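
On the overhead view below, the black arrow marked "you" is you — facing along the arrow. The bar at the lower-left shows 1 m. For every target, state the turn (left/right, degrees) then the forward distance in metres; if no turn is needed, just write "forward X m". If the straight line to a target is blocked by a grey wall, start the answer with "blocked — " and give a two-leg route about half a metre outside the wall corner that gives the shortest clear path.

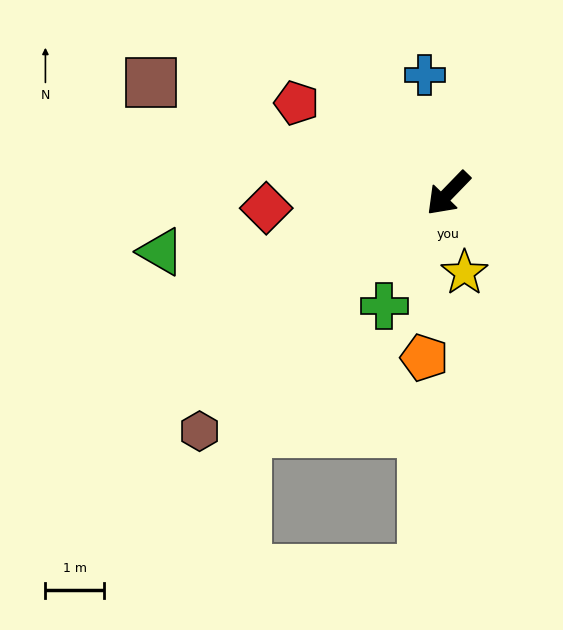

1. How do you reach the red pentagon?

turn right 77°, forward 3.0 m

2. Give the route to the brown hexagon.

turn right 2°, forward 5.8 m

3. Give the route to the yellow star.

turn left 56°, forward 1.4 m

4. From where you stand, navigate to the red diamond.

turn right 41°, forward 3.1 m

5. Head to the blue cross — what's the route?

turn right 125°, forward 2.0 m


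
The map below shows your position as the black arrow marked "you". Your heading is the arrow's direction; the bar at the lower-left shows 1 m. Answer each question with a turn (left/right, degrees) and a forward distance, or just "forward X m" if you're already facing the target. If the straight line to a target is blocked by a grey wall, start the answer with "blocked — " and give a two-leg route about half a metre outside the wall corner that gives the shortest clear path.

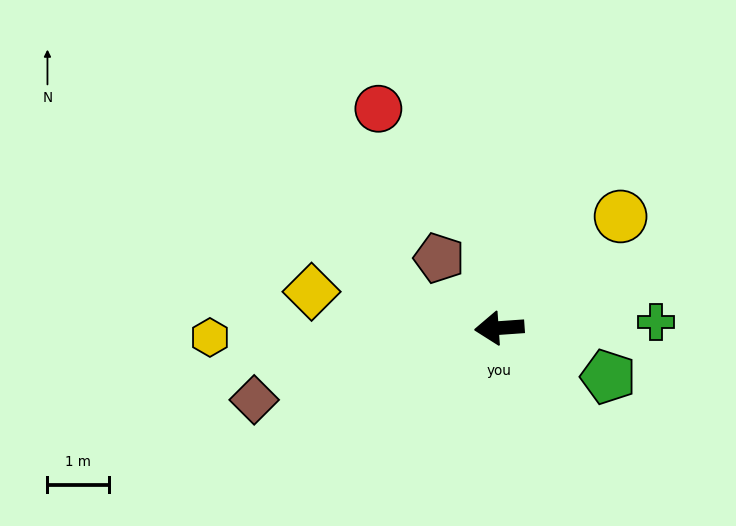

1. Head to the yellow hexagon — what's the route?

turn right 2°, forward 4.7 m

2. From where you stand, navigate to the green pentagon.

turn left 152°, forward 2.0 m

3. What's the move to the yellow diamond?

turn right 15°, forward 3.1 m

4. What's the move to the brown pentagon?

turn right 53°, forward 1.5 m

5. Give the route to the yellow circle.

turn right 141°, forward 2.7 m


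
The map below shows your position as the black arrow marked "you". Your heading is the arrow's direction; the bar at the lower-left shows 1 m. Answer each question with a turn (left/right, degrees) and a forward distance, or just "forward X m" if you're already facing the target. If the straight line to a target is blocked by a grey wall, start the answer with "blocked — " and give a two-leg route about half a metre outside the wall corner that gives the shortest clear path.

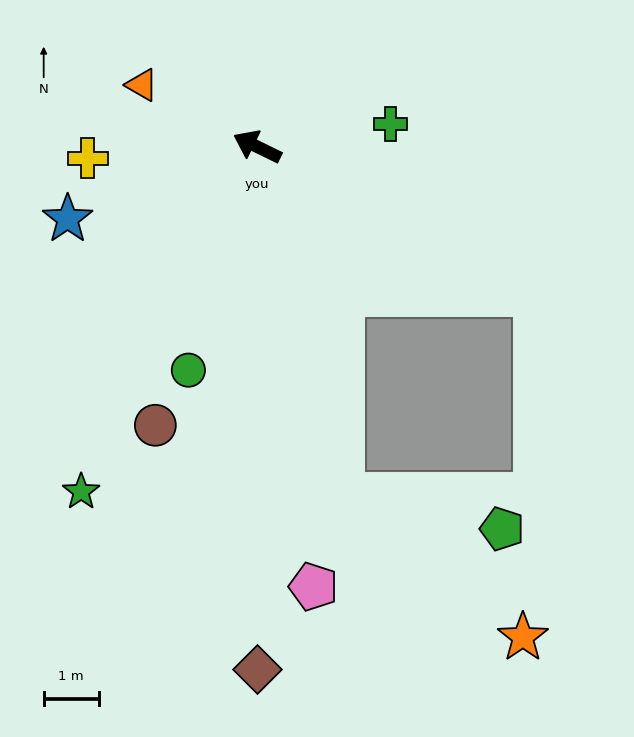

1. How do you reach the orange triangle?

turn right 2°, forward 2.4 m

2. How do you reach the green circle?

turn left 99°, forward 4.2 m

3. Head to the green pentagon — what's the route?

blocked — turn left 130°, forward 6.5 m, then turn left 64°, forward 3.0 m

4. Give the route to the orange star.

blocked — turn left 130°, forward 6.5 m, then turn left 38°, forward 4.2 m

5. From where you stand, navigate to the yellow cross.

turn left 30°, forward 3.1 m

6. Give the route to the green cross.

turn right 144°, forward 2.5 m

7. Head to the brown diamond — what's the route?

turn left 116°, forward 9.5 m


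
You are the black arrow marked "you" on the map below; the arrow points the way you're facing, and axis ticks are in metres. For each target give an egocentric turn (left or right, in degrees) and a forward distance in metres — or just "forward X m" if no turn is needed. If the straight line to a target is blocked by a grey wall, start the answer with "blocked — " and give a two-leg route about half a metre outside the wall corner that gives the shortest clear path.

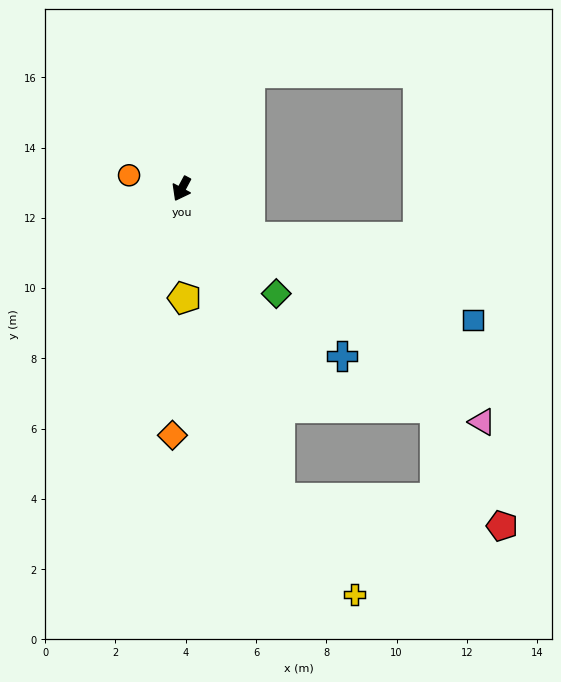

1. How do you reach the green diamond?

turn left 70°, forward 4.0 m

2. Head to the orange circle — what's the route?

turn right 76°, forward 1.5 m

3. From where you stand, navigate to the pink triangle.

turn left 80°, forward 10.8 m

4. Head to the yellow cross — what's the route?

blocked — turn left 46°, forward 9.2 m, then turn left 19°, forward 3.5 m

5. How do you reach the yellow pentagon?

turn left 30°, forward 3.1 m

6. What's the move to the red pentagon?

blocked — turn left 46°, forward 9.2 m, then turn left 65°, forward 6.4 m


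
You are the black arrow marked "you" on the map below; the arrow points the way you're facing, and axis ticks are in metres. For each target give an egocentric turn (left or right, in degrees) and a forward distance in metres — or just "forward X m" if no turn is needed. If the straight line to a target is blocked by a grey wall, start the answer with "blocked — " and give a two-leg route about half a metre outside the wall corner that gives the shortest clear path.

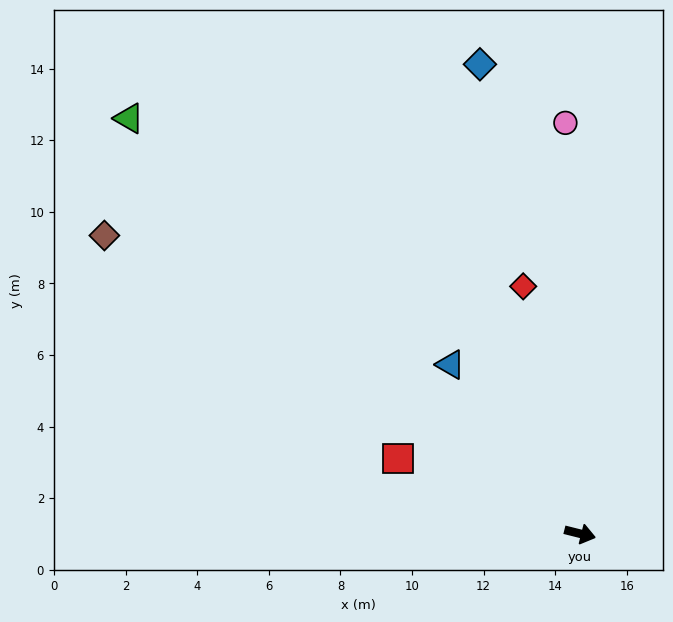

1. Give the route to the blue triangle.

turn left 142°, forward 6.0 m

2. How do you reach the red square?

turn left 172°, forward 5.5 m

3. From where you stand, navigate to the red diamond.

turn left 117°, forward 7.1 m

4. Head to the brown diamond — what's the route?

turn left 162°, forward 15.7 m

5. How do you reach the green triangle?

turn left 151°, forward 17.1 m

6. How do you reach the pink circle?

turn left 106°, forward 11.5 m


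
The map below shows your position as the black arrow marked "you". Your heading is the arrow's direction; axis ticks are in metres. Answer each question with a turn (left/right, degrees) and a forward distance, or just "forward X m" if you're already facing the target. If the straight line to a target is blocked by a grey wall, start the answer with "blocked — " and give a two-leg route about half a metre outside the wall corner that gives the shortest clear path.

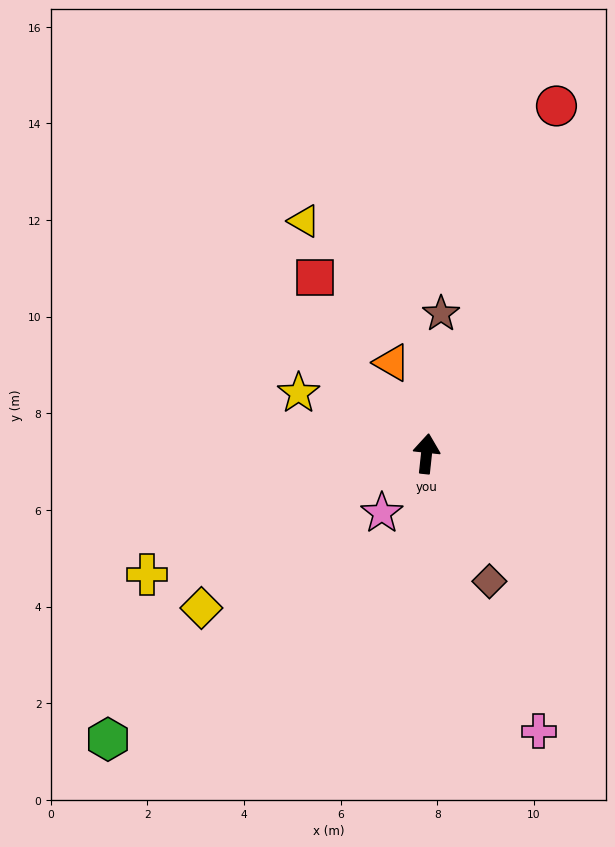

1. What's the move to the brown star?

forward 2.9 m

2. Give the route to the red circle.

turn right 14°, forward 7.7 m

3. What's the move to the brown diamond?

turn right 148°, forward 2.9 m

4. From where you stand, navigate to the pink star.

turn left 149°, forward 1.5 m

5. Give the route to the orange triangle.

turn left 27°, forward 2.0 m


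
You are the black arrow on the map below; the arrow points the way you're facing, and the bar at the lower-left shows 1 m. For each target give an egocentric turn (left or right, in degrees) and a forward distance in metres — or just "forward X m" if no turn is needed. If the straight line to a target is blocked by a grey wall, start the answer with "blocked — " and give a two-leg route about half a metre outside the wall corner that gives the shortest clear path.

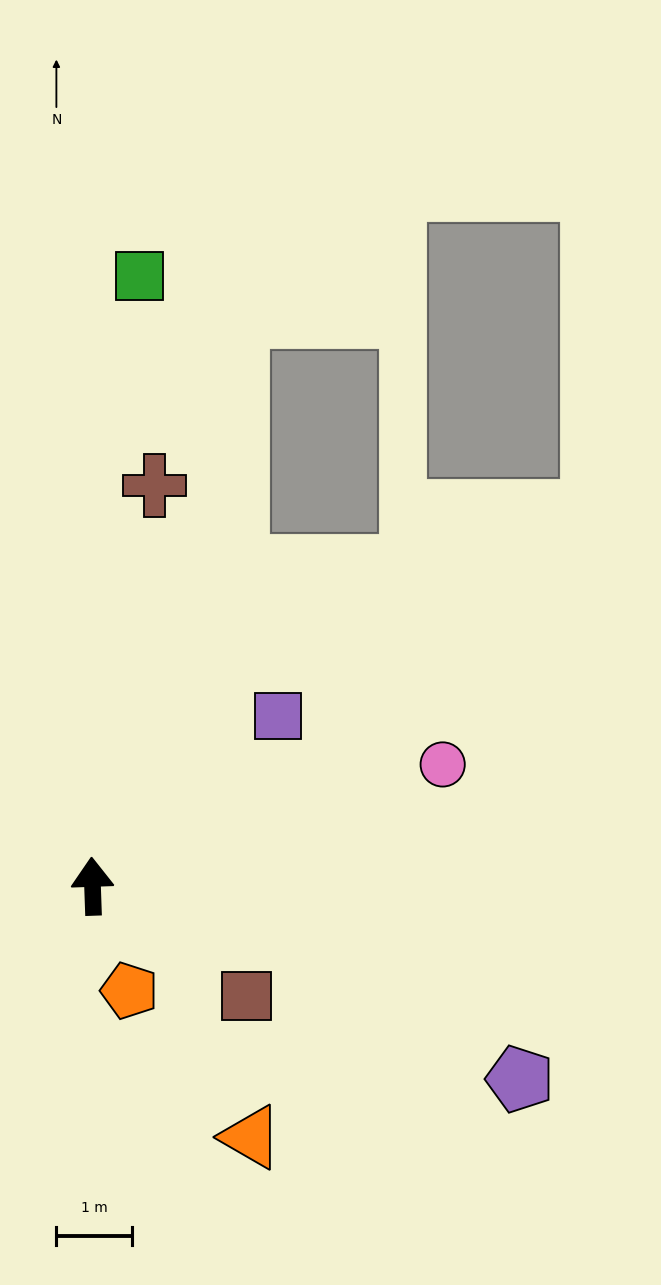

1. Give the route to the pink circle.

turn right 73°, forward 4.9 m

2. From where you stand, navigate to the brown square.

turn right 127°, forward 2.5 m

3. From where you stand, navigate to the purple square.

turn right 50°, forward 3.3 m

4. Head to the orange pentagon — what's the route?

turn right 163°, forward 1.5 m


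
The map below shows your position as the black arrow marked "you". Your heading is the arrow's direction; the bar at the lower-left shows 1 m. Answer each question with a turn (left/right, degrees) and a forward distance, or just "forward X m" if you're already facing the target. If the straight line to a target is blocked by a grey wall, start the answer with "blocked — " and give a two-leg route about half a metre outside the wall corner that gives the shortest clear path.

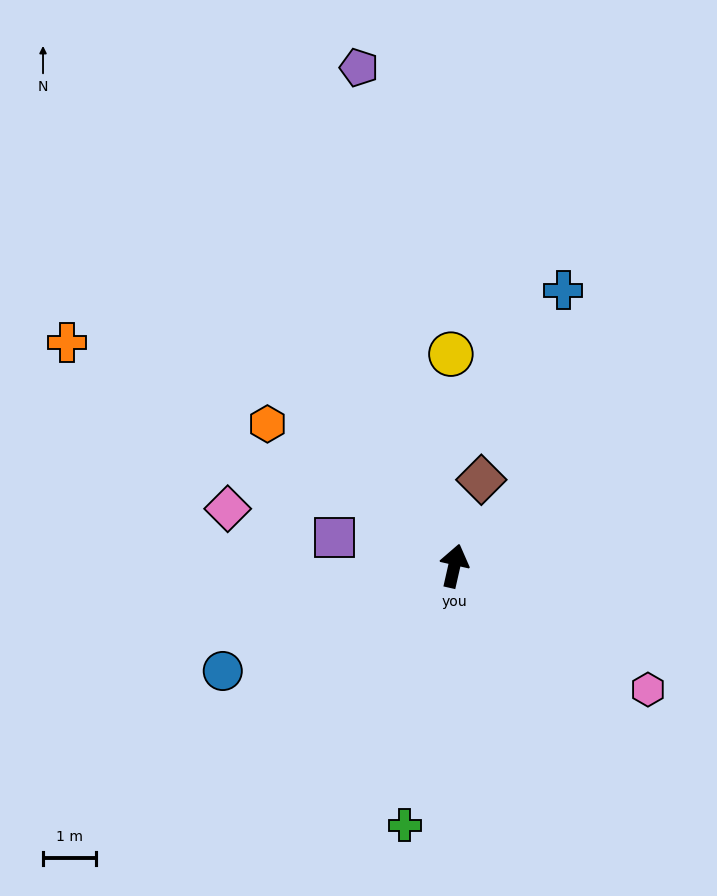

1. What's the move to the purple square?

turn left 90°, forward 2.3 m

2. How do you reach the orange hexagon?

turn left 66°, forward 4.4 m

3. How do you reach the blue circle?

turn left 127°, forward 4.8 m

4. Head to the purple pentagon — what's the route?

turn left 24°, forward 9.6 m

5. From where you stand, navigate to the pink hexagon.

turn right 110°, forward 4.3 m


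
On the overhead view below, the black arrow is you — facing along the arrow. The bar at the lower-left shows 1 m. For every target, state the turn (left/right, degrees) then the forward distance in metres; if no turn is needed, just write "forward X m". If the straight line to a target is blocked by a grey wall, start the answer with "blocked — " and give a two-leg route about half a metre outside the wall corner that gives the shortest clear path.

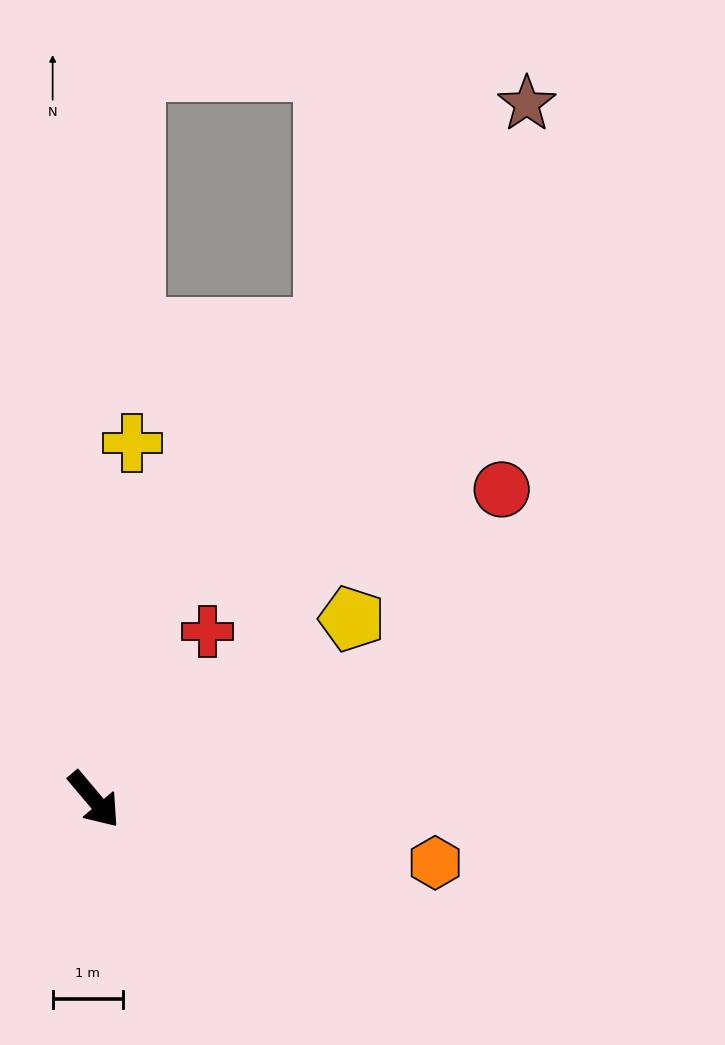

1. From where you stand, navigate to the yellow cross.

turn left 134°, forward 5.1 m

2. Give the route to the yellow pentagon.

turn left 85°, forward 4.5 m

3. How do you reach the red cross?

turn left 106°, forward 2.9 m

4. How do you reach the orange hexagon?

turn left 39°, forward 4.9 m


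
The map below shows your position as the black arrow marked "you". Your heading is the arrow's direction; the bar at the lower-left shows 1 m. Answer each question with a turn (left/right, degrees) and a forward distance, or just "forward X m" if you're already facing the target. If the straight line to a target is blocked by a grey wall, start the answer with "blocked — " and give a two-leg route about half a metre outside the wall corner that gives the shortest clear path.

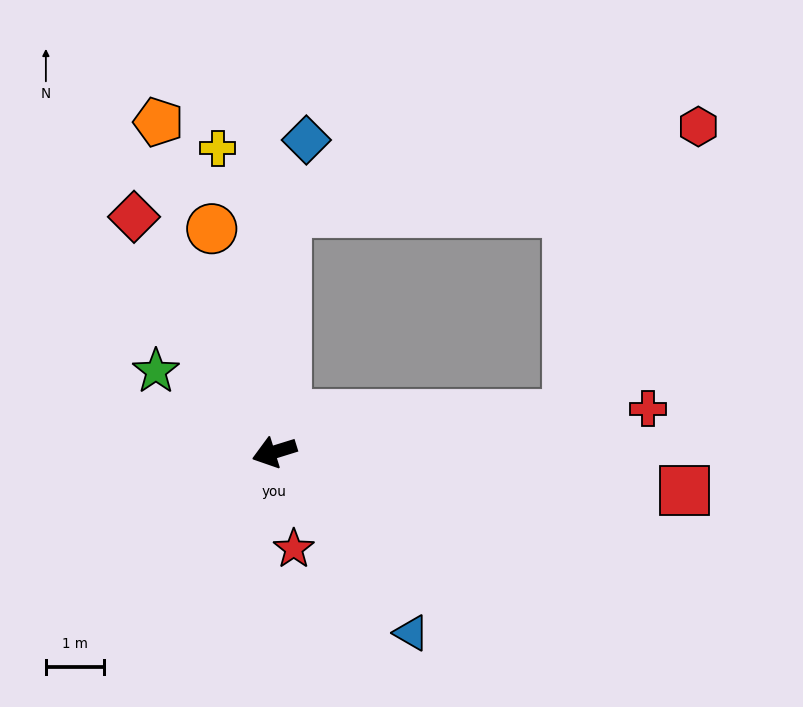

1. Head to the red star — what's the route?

turn left 84°, forward 1.7 m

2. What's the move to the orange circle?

turn right 92°, forward 4.0 m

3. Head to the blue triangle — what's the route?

turn left 110°, forward 3.9 m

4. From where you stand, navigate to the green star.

turn right 52°, forward 2.5 m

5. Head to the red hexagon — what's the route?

blocked — turn left 170°, forward 5.1 m, then turn left 58°, forward 5.4 m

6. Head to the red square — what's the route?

turn left 157°, forward 7.0 m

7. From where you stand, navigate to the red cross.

turn left 169°, forward 6.4 m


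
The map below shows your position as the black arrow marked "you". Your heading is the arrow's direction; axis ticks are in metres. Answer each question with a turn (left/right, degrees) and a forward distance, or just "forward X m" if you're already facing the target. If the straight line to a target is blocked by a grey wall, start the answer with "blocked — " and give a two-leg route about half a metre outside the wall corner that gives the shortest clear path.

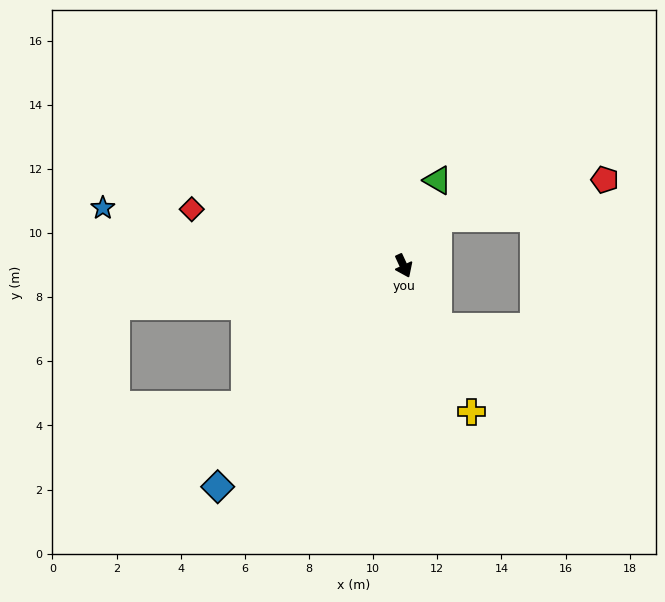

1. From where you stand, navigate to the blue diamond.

turn right 65°, forward 9.0 m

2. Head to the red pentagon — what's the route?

blocked — turn left 119°, forward 1.8 m, then turn right 41°, forward 5.3 m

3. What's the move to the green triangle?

turn left 133°, forward 2.9 m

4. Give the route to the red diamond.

turn right 130°, forward 6.8 m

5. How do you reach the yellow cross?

forward 5.0 m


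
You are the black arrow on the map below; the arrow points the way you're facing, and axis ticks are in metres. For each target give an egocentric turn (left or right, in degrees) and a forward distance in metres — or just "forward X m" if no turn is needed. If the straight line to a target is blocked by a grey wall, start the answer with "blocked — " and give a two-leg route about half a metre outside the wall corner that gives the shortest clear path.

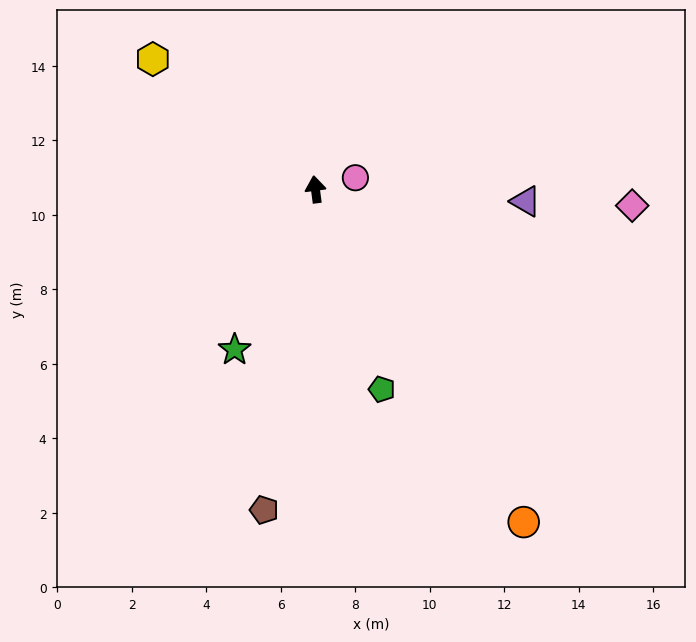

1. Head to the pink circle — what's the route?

turn right 81°, forward 1.1 m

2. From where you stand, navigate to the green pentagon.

turn right 169°, forward 5.7 m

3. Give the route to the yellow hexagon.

turn left 44°, forward 5.6 m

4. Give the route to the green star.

turn left 146°, forward 4.8 m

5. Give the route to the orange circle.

turn right 155°, forward 10.5 m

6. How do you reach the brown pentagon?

turn left 163°, forward 8.7 m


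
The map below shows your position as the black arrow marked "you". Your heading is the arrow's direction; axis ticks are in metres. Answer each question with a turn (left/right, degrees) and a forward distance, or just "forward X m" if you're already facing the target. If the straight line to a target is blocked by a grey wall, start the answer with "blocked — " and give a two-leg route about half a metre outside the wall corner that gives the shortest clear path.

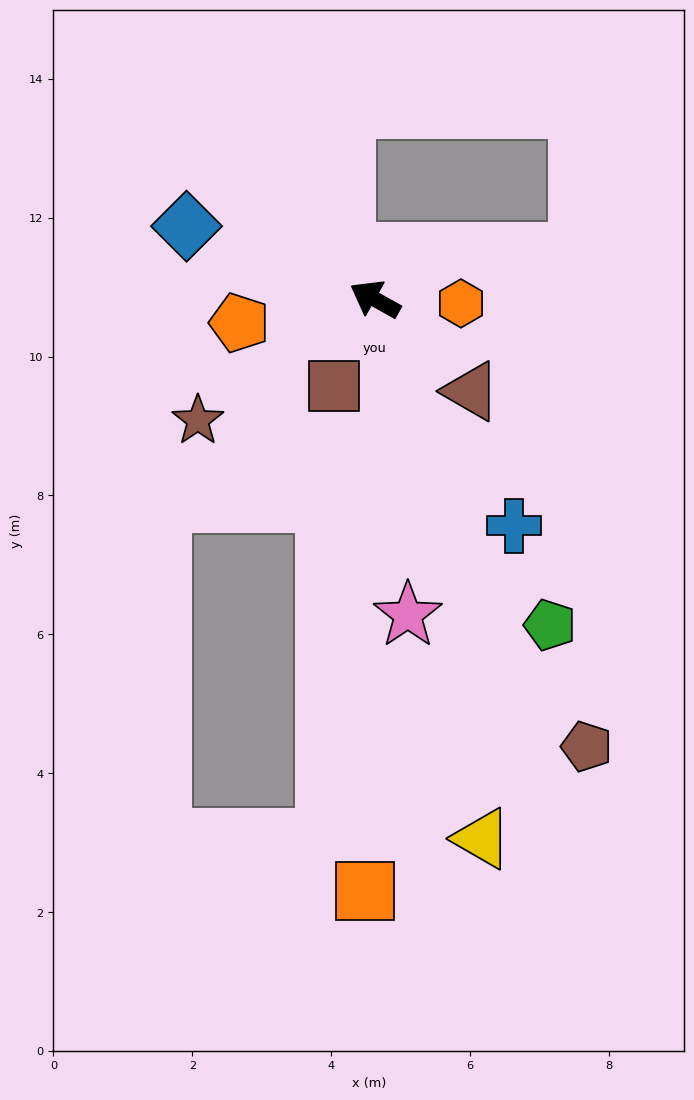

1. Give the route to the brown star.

turn left 64°, forward 3.1 m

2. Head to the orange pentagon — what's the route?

turn left 39°, forward 2.0 m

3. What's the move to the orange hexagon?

turn right 154°, forward 1.2 m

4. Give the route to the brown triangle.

turn left 166°, forward 1.9 m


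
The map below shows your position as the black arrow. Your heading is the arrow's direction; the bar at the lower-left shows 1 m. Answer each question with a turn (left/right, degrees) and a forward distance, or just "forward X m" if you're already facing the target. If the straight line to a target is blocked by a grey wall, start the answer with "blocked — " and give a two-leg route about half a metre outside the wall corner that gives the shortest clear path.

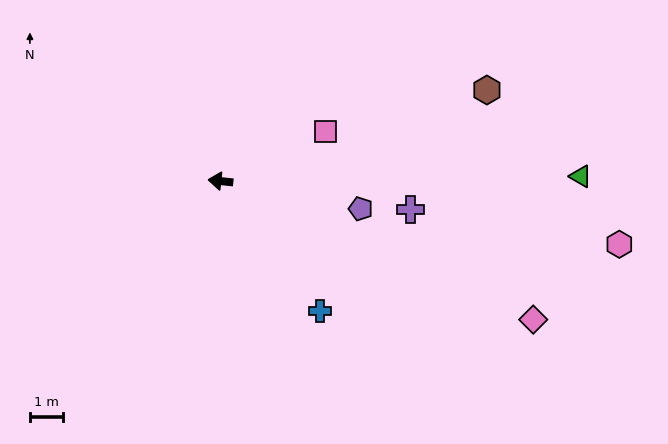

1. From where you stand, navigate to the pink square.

turn right 149°, forward 3.6 m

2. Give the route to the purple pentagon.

turn left 175°, forward 4.4 m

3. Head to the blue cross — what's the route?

turn left 133°, forward 5.0 m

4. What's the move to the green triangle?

turn right 173°, forward 11.0 m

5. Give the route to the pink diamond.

turn left 162°, forward 10.5 m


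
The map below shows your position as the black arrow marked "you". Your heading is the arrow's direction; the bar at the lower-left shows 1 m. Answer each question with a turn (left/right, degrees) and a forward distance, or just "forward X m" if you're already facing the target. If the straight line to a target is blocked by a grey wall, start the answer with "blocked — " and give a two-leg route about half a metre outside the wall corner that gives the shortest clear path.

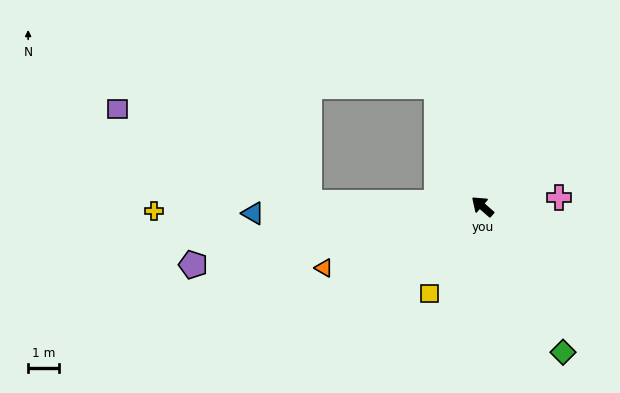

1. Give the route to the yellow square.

turn left 100°, forward 3.3 m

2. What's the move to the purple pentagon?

turn left 53°, forward 9.6 m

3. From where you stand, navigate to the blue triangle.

turn left 43°, forward 7.5 m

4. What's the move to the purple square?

blocked — turn left 40°, forward 5.6 m, then turn right 25°, forward 6.9 m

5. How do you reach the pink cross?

turn right 132°, forward 2.5 m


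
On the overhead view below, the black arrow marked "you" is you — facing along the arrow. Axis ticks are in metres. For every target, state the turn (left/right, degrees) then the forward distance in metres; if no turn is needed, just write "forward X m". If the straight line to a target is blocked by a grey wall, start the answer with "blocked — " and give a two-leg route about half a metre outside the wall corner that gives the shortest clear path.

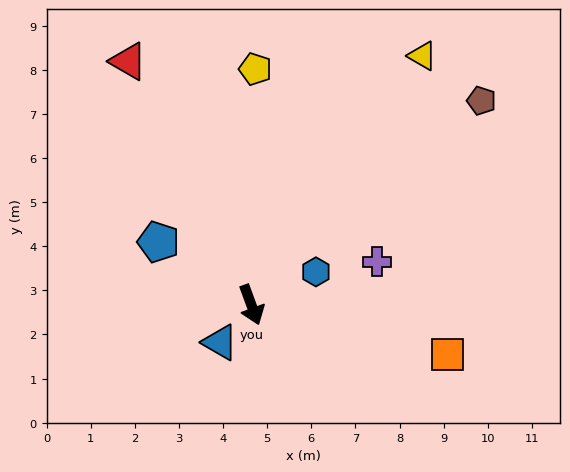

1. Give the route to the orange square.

turn left 56°, forward 4.6 m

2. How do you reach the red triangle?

turn right 173°, forward 6.2 m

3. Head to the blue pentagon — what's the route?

turn right 144°, forward 2.5 m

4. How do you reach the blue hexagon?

turn left 97°, forward 1.6 m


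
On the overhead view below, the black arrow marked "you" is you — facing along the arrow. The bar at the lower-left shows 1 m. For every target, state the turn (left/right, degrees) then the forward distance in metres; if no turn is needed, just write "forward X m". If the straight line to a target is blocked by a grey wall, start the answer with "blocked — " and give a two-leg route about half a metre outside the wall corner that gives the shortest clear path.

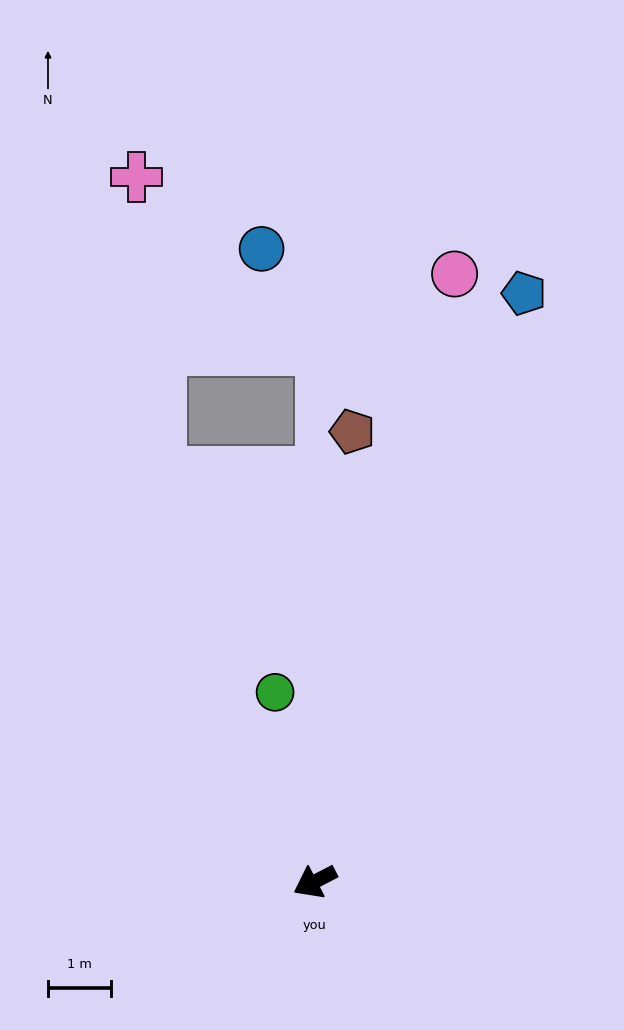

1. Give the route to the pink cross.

blocked — turn right 96°, forward 7.0 m, then turn right 17°, forward 4.7 m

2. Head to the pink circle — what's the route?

turn right 130°, forward 9.9 m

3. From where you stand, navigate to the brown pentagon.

turn right 122°, forward 7.2 m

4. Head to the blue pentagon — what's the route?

turn right 137°, forward 10.0 m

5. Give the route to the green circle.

turn right 105°, forward 3.1 m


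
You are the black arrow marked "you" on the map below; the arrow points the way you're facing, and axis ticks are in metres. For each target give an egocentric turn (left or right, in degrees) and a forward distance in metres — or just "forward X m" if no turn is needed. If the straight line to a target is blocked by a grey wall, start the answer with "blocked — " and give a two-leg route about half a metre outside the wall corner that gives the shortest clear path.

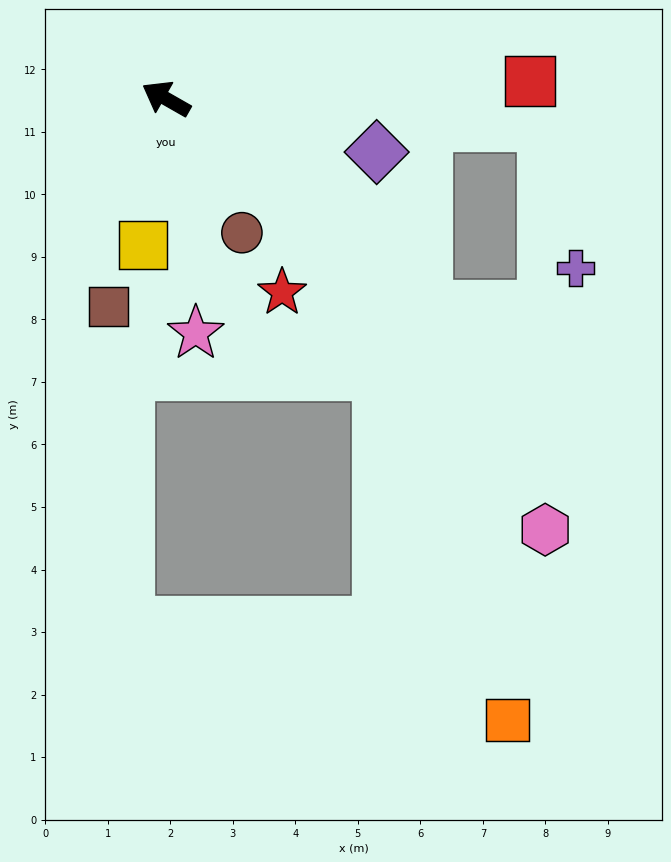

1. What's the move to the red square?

turn right 147°, forward 5.8 m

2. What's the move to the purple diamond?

turn right 165°, forward 3.5 m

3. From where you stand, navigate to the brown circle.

turn left 149°, forward 2.5 m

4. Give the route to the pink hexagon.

turn left 161°, forward 9.2 m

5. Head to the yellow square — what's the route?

turn left 111°, forward 2.4 m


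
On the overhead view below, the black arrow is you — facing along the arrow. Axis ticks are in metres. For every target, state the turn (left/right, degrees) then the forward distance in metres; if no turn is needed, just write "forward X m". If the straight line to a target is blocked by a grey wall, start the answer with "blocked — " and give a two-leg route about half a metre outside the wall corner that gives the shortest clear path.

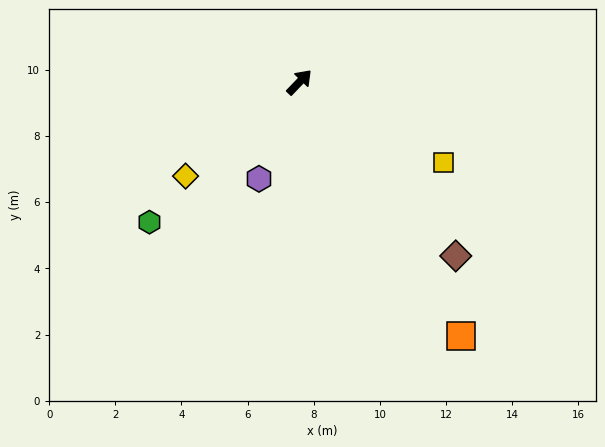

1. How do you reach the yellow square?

turn right 75°, forward 5.0 m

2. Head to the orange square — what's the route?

turn right 104°, forward 9.1 m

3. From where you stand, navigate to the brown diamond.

turn right 94°, forward 7.1 m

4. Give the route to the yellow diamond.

turn left 173°, forward 4.5 m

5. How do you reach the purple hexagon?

turn right 159°, forward 3.2 m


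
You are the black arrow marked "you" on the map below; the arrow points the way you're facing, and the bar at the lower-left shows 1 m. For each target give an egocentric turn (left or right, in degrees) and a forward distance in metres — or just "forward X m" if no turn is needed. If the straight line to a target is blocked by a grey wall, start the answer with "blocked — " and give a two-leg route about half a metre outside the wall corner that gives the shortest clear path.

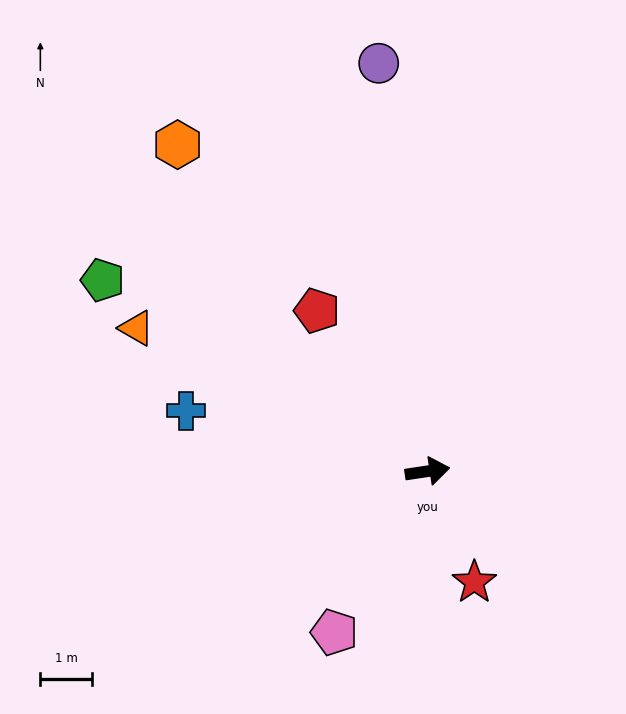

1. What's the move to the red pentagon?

turn left 116°, forward 3.8 m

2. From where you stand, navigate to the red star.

turn right 76°, forward 2.3 m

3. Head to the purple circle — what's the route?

turn left 88°, forward 8.0 m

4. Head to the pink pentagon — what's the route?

turn right 129°, forward 3.6 m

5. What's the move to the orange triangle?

turn left 145°, forward 6.3 m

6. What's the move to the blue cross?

turn left 157°, forward 4.8 m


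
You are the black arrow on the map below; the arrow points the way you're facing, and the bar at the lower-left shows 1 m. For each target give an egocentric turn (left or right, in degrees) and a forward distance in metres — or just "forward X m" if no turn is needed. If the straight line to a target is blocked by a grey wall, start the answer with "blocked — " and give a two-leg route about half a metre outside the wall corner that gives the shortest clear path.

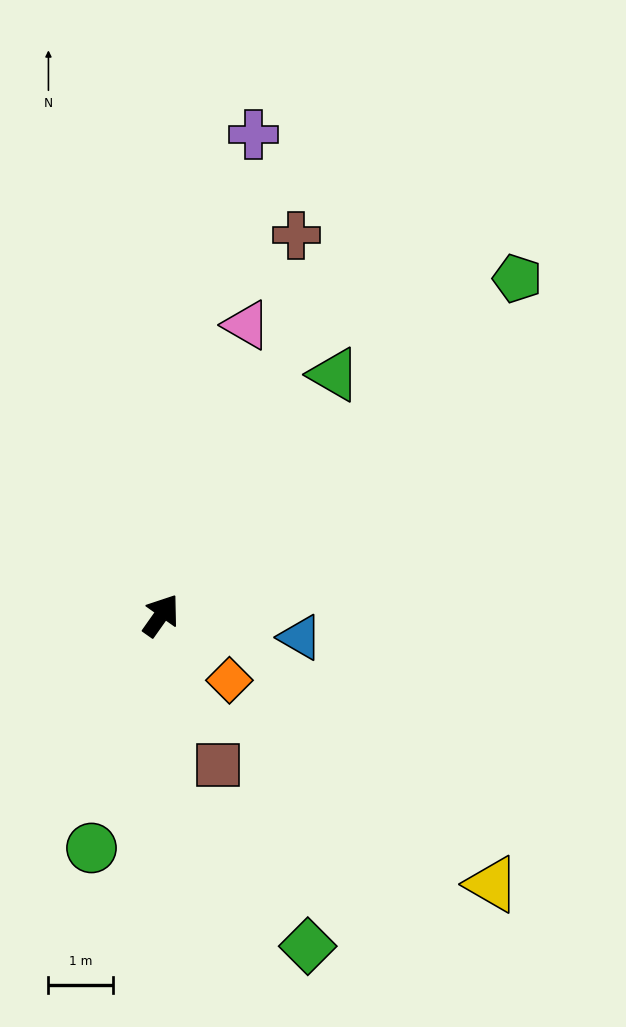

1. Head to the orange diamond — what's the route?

turn right 98°, forward 1.5 m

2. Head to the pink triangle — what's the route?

turn left 19°, forward 4.7 m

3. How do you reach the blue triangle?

turn right 64°, forward 2.2 m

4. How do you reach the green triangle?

forward 4.6 m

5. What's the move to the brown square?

turn right 124°, forward 2.5 m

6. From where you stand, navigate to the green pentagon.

turn right 11°, forward 7.6 m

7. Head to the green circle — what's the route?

turn right 161°, forward 3.8 m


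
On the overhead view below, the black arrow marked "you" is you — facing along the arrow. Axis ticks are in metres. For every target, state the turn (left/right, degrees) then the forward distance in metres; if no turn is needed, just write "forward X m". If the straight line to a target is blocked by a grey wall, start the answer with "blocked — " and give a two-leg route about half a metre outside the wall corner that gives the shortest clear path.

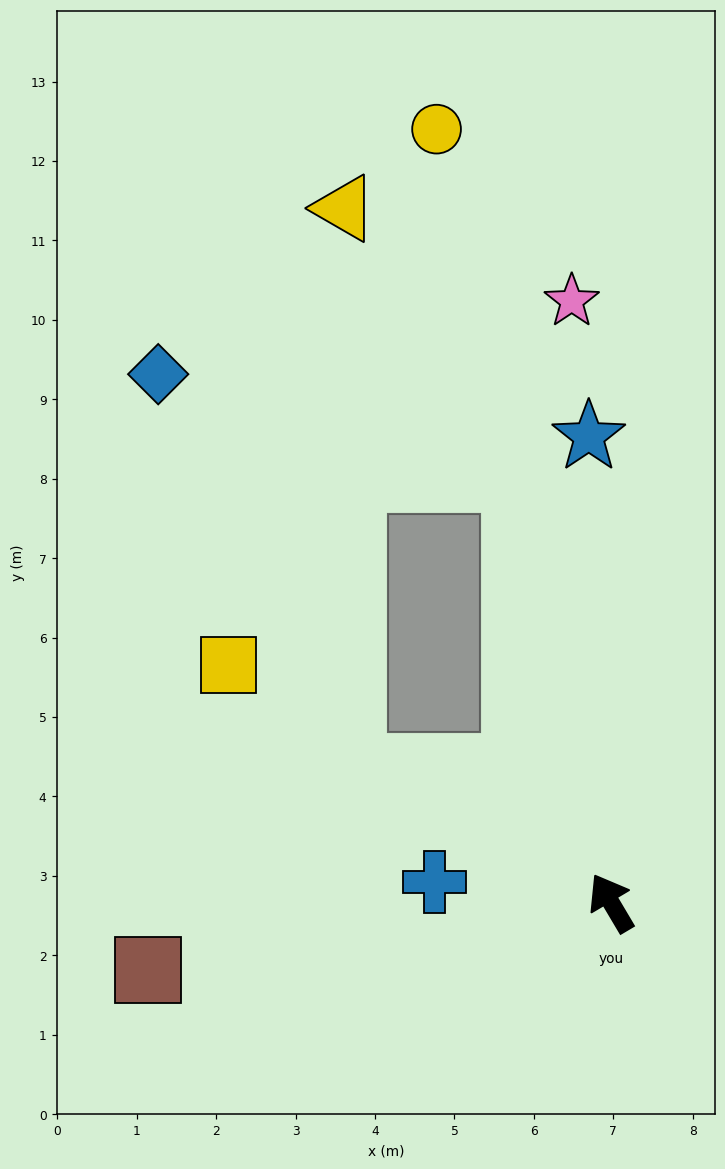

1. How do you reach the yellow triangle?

blocked — turn right 18°, forward 5.5 m, then turn left 20°, forward 4.0 m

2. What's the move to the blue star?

turn right 28°, forward 5.9 m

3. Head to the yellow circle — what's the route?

turn right 18°, forward 10.0 m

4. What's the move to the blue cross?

turn left 53°, forward 2.2 m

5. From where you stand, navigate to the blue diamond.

blocked — turn left 32°, forward 3.7 m, then turn right 36°, forward 5.5 m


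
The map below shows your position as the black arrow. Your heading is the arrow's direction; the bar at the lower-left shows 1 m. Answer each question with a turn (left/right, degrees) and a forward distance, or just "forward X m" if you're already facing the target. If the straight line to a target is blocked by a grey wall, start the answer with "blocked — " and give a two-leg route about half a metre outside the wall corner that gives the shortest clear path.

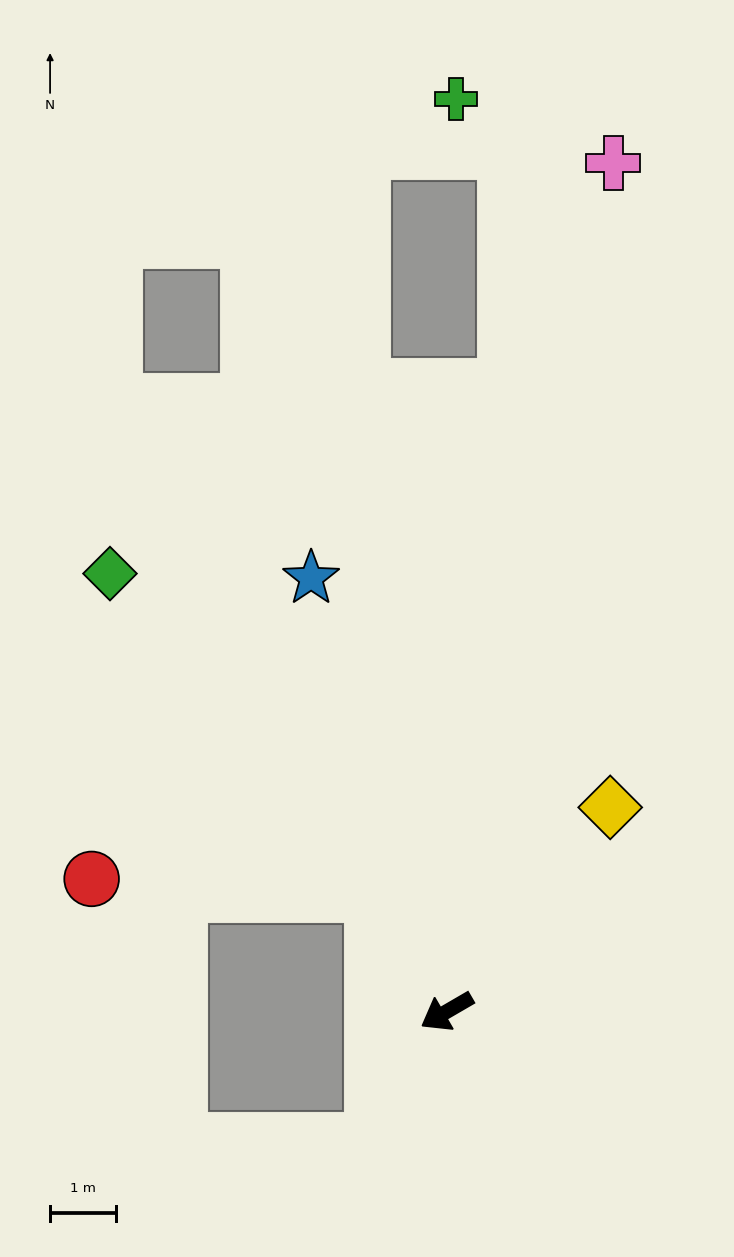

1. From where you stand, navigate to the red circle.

blocked — turn right 88°, forward 2.1 m, then turn left 55°, forward 4.3 m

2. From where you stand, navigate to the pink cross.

turn right 131°, forward 13.2 m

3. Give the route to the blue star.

turn right 103°, forward 6.9 m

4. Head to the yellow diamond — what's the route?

turn right 159°, forward 4.0 m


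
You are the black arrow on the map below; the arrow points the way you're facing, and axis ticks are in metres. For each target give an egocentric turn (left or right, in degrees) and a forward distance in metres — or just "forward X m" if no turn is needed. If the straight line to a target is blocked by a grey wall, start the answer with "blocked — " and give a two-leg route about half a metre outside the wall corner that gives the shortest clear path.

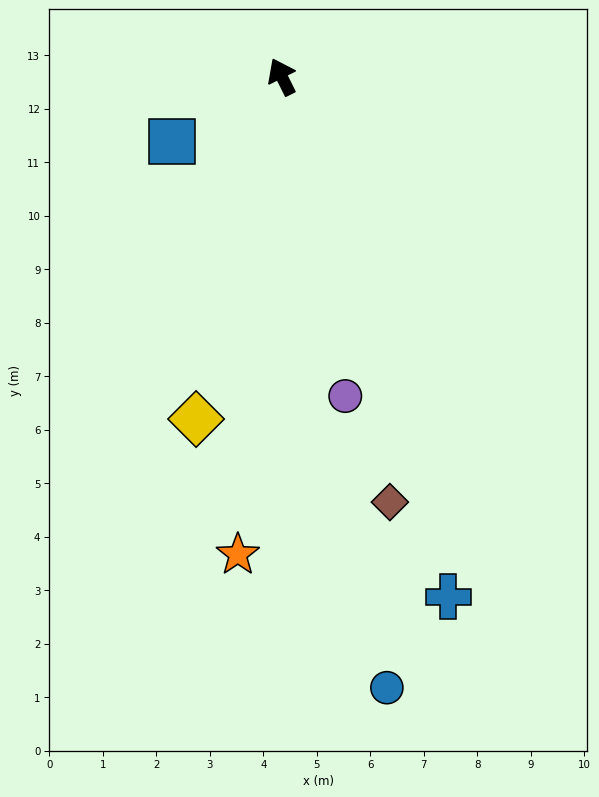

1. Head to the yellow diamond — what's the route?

turn left 140°, forward 6.6 m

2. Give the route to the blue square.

turn left 94°, forward 2.4 m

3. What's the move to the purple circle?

turn left 165°, forward 6.1 m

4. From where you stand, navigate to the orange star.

turn left 148°, forward 9.0 m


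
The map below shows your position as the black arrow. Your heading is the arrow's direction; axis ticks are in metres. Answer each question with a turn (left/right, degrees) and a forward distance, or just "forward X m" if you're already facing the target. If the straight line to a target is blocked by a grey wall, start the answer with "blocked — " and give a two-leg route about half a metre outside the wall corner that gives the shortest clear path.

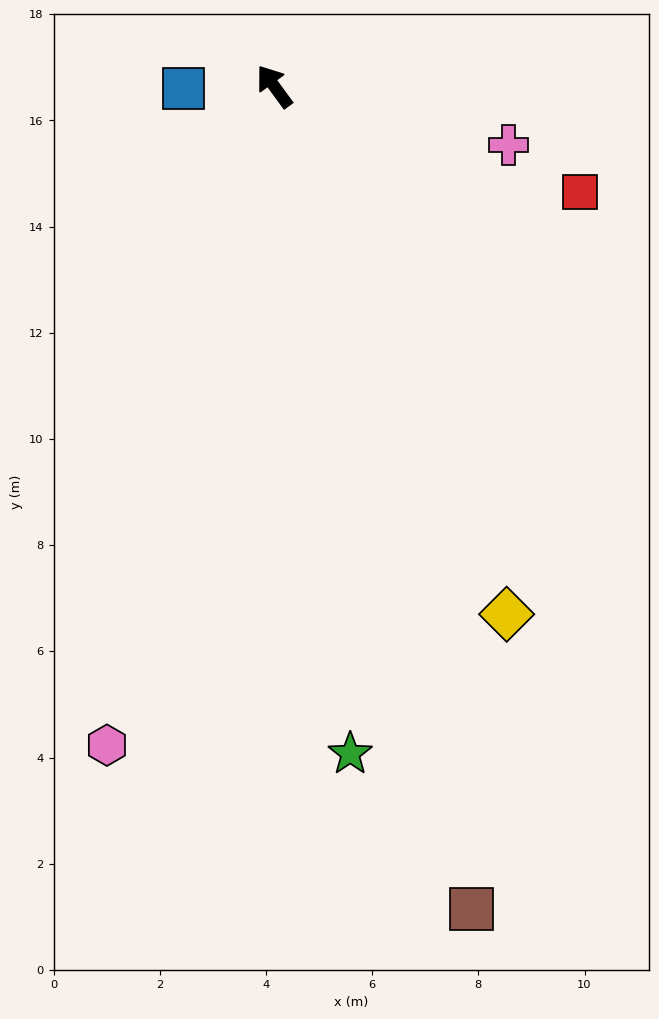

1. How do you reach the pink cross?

turn right 140°, forward 4.5 m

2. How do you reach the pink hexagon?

turn left 130°, forward 12.8 m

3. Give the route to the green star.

turn left 150°, forward 12.7 m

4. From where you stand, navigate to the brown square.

turn left 157°, forward 15.9 m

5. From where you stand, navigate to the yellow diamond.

turn left 168°, forward 10.9 m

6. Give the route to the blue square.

turn left 55°, forward 1.7 m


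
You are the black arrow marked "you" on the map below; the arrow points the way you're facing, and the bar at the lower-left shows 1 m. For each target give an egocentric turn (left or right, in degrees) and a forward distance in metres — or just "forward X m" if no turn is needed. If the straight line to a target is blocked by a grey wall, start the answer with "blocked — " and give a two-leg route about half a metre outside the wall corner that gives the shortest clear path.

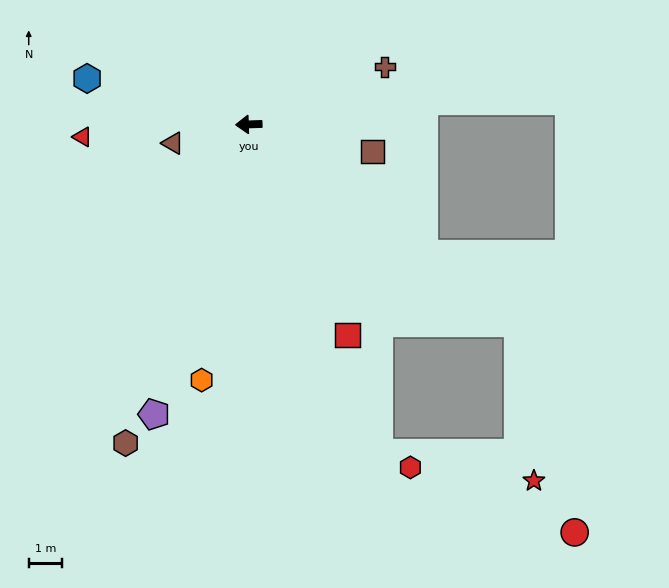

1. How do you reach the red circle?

blocked — turn left 142°, forward 10.1 m, then turn right 39°, forward 6.6 m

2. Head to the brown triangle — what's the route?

turn left 12°, forward 2.4 m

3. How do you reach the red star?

blocked — turn left 142°, forward 10.1 m, then turn right 48°, forward 4.8 m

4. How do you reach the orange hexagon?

turn left 78°, forward 7.9 m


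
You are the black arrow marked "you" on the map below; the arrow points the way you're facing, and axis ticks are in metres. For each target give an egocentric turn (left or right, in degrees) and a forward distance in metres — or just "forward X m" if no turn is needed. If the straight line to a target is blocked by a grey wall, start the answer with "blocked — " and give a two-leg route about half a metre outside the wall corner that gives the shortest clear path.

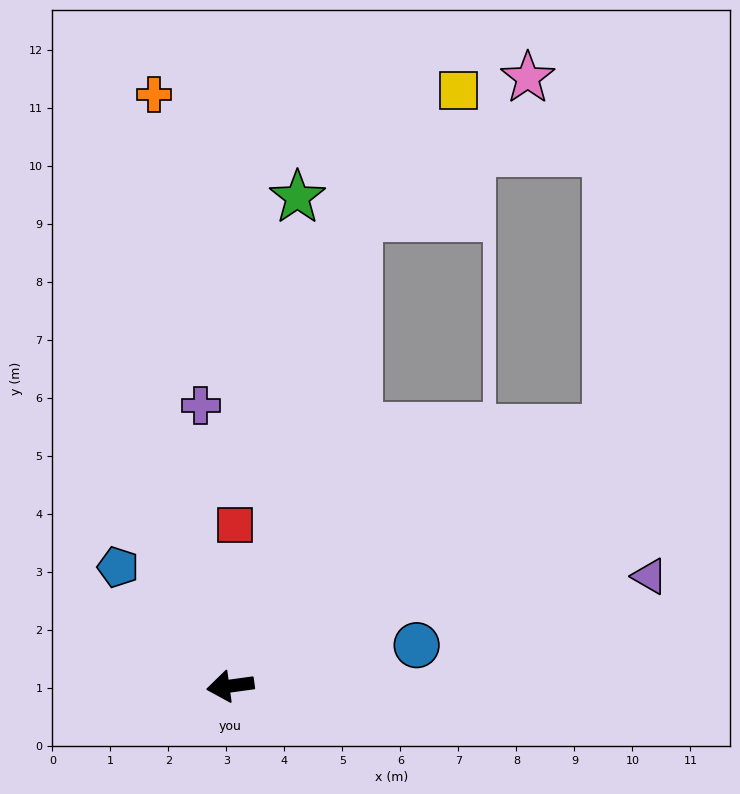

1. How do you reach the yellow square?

blocked — turn right 113°, forward 8.4 m, then turn right 23°, forward 2.8 m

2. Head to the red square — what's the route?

turn right 99°, forward 2.8 m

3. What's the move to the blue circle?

turn right 175°, forward 3.3 m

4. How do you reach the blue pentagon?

turn right 54°, forward 2.8 m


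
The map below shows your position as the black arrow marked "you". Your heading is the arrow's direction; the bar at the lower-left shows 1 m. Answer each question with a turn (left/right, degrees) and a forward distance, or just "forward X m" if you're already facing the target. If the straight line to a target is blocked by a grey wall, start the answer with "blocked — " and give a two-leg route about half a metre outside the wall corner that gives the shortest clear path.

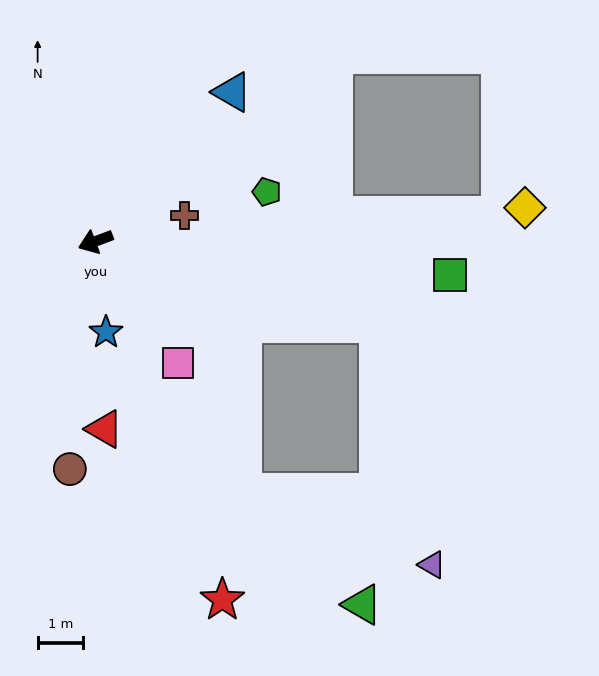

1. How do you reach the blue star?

turn left 76°, forward 2.0 m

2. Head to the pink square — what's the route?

turn left 103°, forward 3.3 m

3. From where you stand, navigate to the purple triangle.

blocked — turn left 143°, forward 6.5 m, then turn right 61°, forward 5.5 m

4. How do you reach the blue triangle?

turn right 153°, forward 4.5 m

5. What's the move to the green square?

turn left 154°, forward 7.9 m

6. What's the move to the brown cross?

turn left 175°, forward 2.0 m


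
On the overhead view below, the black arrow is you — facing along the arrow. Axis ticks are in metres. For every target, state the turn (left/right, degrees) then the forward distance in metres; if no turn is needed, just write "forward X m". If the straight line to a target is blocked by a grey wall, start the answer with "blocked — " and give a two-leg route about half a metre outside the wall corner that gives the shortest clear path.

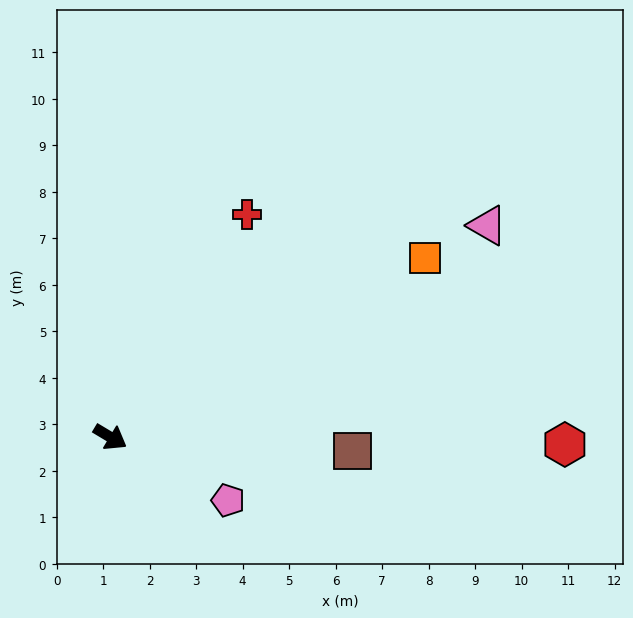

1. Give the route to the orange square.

turn left 61°, forward 7.8 m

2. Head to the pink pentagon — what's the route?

turn left 3°, forward 2.9 m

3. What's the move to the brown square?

turn left 28°, forward 5.2 m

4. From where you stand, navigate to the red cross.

turn left 89°, forward 5.6 m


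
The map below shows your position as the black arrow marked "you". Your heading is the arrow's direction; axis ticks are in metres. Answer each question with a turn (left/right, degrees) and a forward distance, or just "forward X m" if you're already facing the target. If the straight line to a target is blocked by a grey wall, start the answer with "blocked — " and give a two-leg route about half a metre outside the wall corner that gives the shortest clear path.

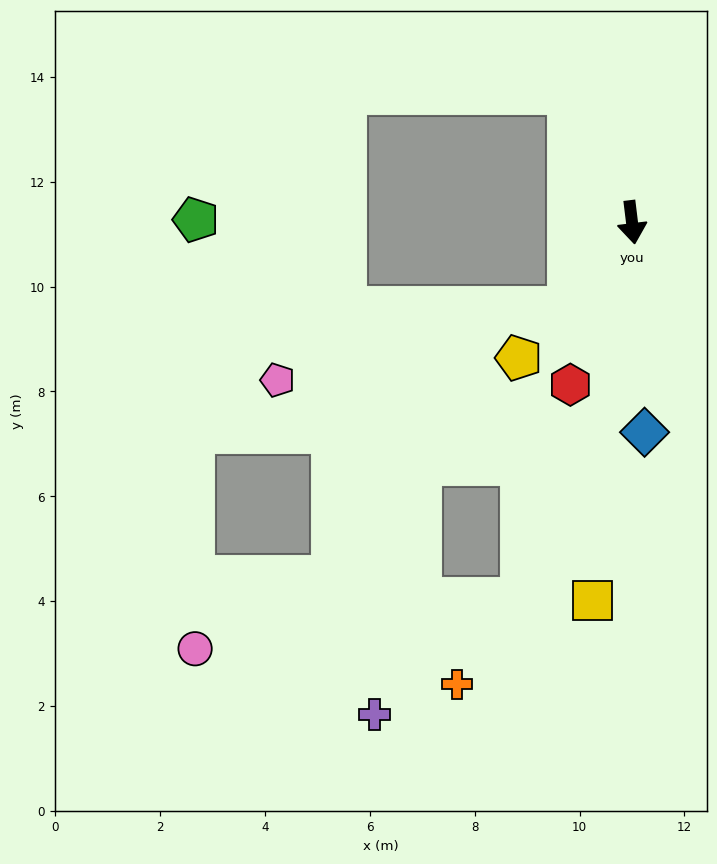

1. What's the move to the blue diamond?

turn right 4°, forward 4.0 m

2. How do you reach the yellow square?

turn right 13°, forward 7.2 m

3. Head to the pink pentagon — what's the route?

blocked — turn right 43°, forward 2.0 m, then turn right 40°, forward 5.7 m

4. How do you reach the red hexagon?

turn right 28°, forward 3.3 m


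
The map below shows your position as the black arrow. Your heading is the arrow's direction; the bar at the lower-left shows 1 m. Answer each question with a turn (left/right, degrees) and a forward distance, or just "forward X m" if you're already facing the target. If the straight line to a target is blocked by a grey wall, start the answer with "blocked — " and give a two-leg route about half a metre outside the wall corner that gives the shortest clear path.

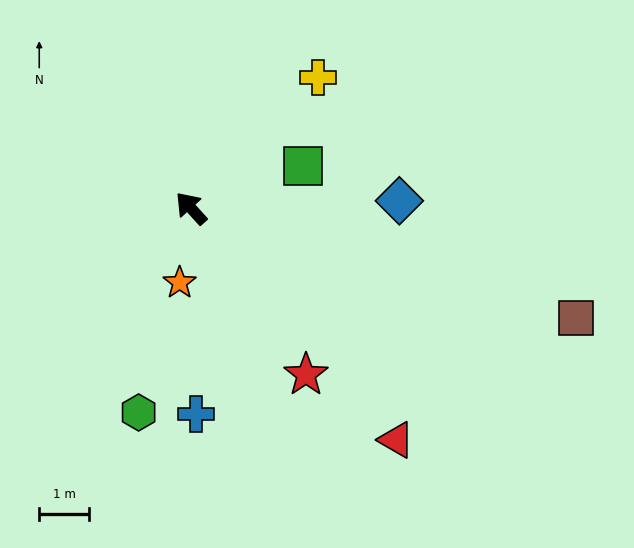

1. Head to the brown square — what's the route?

turn right 148°, forward 8.1 m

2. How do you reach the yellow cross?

turn right 86°, forward 3.7 m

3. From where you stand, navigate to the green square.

turn right 111°, forward 2.4 m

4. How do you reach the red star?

turn left 172°, forward 4.1 m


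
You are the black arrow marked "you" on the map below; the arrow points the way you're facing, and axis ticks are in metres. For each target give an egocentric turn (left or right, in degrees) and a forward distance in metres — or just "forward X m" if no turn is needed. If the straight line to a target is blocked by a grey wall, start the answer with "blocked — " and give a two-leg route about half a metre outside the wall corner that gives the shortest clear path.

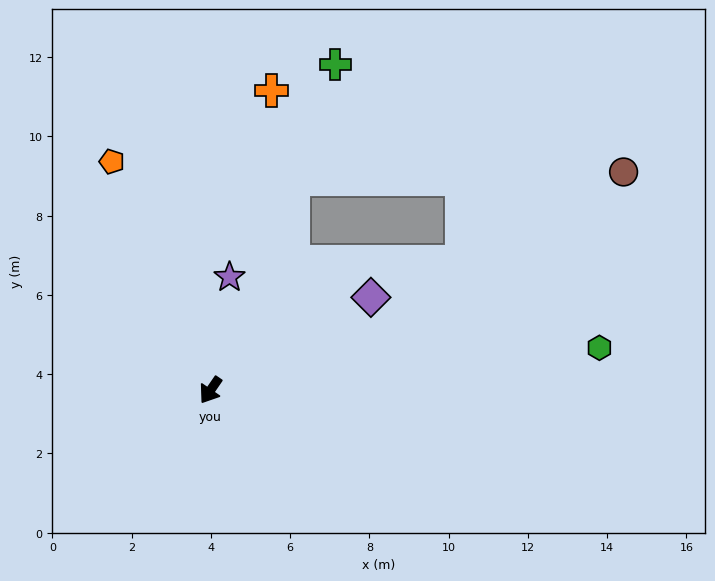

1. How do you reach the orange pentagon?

turn right 122°, forward 6.3 m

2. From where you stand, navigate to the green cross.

turn right 166°, forward 8.8 m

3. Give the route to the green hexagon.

turn left 131°, forward 9.9 m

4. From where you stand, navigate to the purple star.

turn right 155°, forward 2.9 m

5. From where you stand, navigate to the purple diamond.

turn left 155°, forward 4.7 m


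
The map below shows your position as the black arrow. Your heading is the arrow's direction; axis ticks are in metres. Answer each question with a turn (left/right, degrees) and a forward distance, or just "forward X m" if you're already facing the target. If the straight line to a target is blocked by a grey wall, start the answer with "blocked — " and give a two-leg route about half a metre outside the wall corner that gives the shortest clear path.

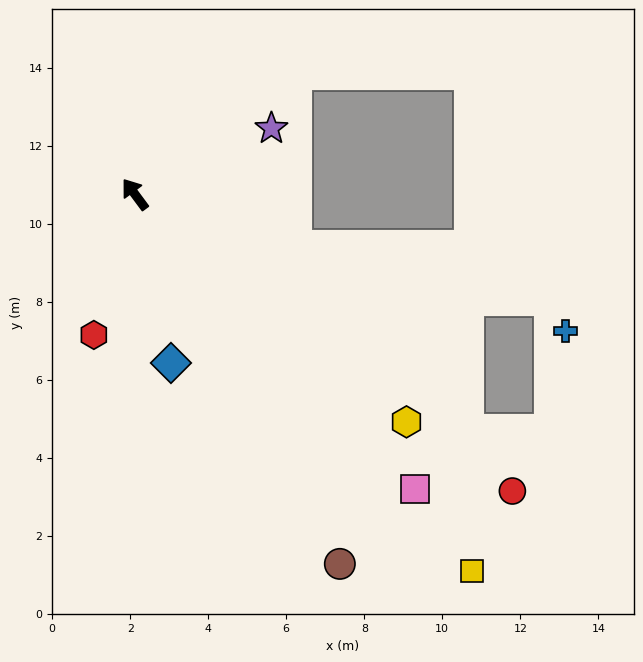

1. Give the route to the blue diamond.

turn left 155°, forward 4.4 m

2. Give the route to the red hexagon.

turn left 127°, forward 3.8 m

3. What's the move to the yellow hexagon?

turn right 167°, forward 9.1 m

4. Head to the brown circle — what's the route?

turn left 172°, forward 10.8 m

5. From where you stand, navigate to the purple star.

turn right 101°, forward 3.9 m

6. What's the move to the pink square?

turn right 173°, forward 10.4 m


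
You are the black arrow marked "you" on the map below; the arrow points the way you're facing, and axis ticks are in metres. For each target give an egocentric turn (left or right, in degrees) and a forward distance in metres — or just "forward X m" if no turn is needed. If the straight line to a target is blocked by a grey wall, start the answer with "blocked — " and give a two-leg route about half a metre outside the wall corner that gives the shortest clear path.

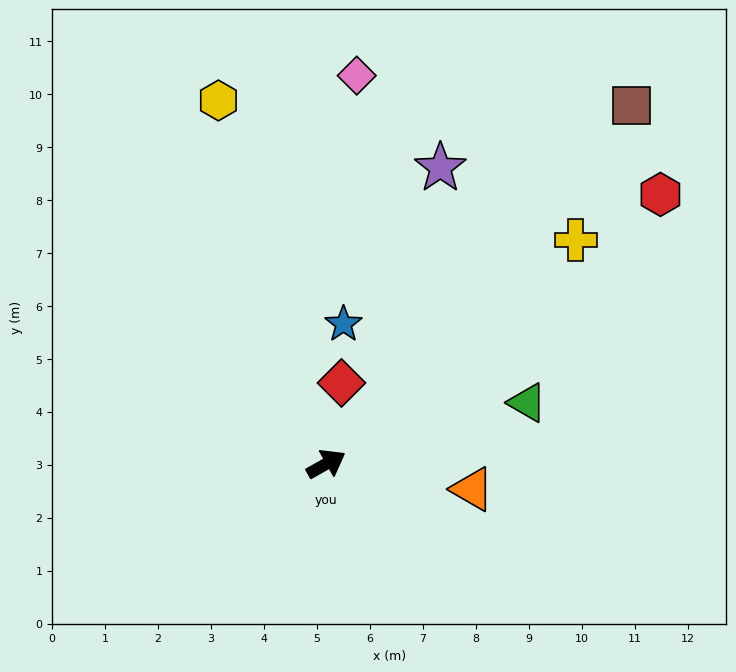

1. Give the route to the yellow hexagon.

turn left 77°, forward 7.2 m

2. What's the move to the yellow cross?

turn left 12°, forward 6.3 m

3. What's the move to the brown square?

turn left 20°, forward 8.9 m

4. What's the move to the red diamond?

turn left 50°, forward 1.6 m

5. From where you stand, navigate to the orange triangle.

turn right 39°, forward 2.8 m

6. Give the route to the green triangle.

turn right 13°, forward 4.0 m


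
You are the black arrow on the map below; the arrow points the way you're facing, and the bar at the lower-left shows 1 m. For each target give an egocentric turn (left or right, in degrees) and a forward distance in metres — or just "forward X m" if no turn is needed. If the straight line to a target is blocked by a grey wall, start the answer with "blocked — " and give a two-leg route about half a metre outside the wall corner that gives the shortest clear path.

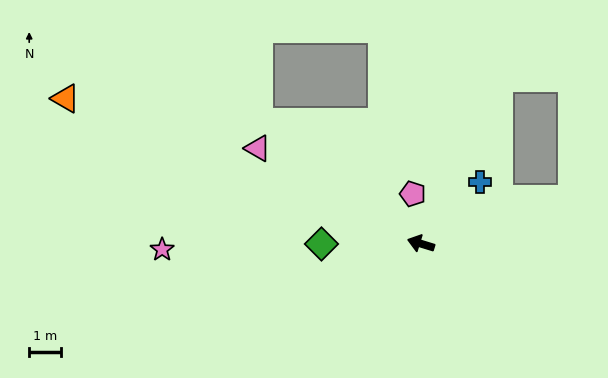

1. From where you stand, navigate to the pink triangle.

turn right 13°, forward 5.9 m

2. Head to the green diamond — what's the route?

turn left 17°, forward 3.1 m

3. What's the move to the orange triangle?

turn right 5°, forward 12.0 m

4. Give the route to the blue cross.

turn right 117°, forward 2.7 m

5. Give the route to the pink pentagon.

turn right 64°, forward 1.6 m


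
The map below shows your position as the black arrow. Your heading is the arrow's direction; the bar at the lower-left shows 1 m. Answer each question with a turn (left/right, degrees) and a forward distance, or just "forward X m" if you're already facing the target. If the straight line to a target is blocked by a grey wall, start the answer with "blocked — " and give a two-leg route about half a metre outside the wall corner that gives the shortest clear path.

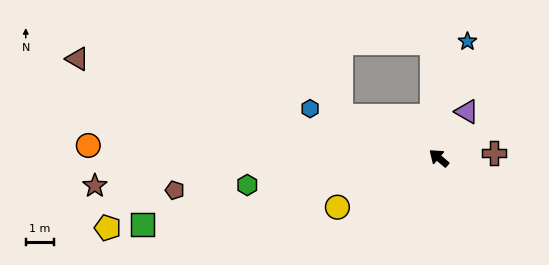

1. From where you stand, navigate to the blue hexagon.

turn left 19°, forward 4.9 m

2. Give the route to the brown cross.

turn right 134°, forward 2.0 m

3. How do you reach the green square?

turn left 53°, forward 10.8 m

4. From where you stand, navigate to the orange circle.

turn left 38°, forward 12.5 m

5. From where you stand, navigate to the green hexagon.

turn left 48°, forward 6.9 m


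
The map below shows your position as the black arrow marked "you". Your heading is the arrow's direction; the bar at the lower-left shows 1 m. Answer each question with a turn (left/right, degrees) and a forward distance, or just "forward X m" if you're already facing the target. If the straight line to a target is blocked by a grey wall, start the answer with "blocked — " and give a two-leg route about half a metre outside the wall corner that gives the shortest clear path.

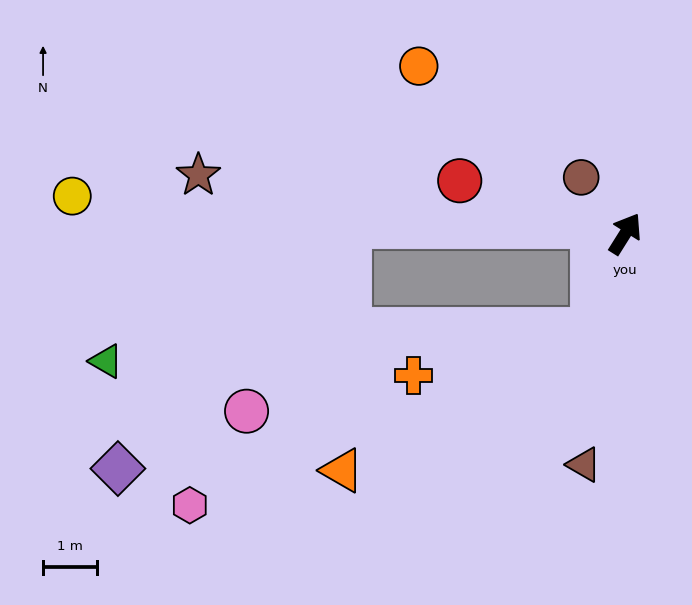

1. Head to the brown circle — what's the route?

turn left 70°, forward 1.3 m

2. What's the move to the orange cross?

blocked — turn right 166°, forward 1.9 m, then turn right 58°, forward 3.4 m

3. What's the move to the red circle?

turn left 104°, forward 3.2 m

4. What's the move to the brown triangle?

turn right 158°, forward 4.4 m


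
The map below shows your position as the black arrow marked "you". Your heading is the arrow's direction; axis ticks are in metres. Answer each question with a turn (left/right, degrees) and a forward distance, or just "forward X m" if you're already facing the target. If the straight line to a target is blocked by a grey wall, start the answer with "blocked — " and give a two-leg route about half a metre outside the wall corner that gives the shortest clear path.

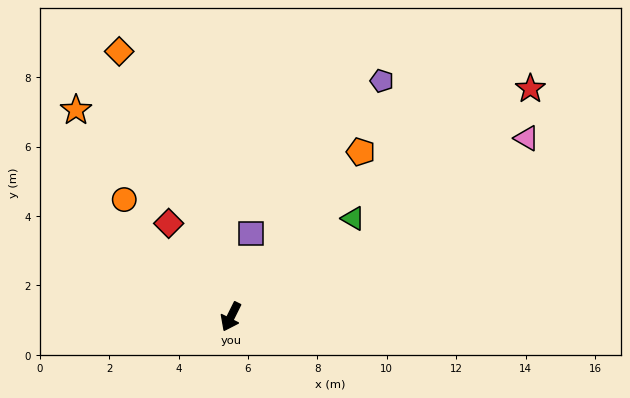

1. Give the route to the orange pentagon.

turn left 168°, forward 6.0 m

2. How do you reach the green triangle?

turn left 155°, forward 4.5 m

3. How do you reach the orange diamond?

turn right 131°, forward 8.3 m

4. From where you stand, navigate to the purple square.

turn right 167°, forward 2.5 m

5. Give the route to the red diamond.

turn right 120°, forward 3.2 m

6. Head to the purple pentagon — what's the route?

turn left 174°, forward 8.1 m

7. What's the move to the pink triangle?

turn left 148°, forward 10.0 m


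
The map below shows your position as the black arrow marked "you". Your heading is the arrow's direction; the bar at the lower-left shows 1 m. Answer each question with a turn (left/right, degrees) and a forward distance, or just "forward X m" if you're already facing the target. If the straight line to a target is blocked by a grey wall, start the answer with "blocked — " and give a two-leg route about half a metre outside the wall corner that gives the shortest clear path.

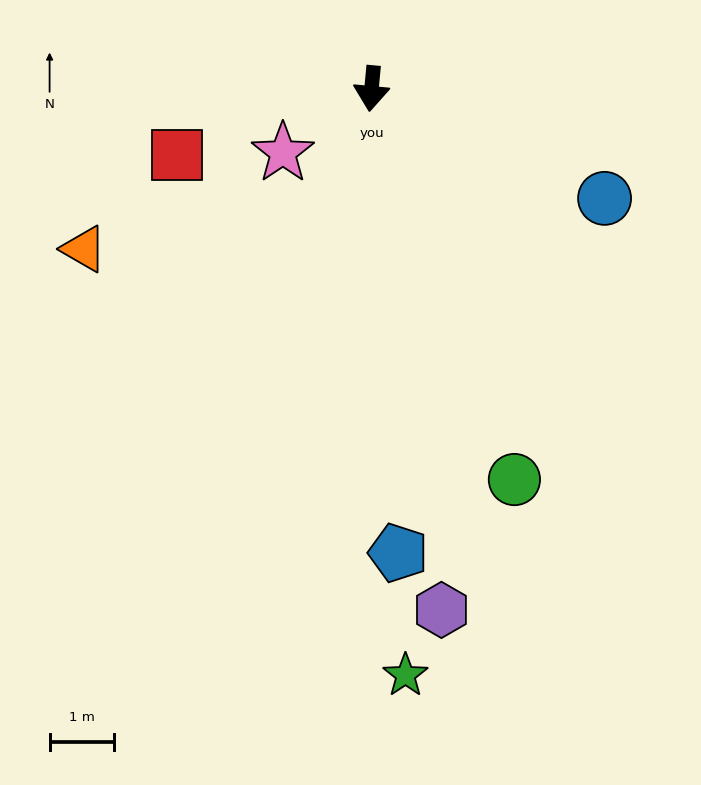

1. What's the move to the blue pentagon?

turn left 9°, forward 7.2 m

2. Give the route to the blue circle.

turn left 70°, forward 4.0 m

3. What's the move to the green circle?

turn left 25°, forward 6.4 m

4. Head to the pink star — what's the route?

turn right 49°, forward 1.7 m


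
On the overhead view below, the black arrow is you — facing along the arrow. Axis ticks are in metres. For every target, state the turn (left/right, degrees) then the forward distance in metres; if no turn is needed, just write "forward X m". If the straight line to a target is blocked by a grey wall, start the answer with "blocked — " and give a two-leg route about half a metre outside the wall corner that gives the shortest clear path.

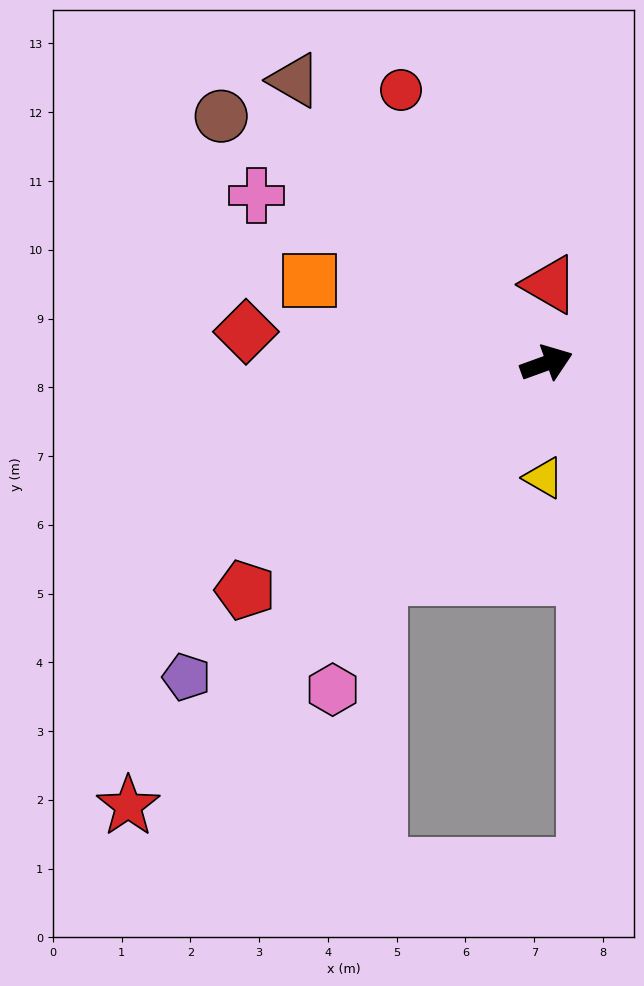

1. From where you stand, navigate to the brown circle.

turn left 123°, forward 5.9 m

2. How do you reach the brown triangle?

turn left 112°, forward 5.5 m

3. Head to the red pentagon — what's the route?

turn right 163°, forward 5.5 m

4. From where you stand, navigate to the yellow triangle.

turn right 111°, forward 1.7 m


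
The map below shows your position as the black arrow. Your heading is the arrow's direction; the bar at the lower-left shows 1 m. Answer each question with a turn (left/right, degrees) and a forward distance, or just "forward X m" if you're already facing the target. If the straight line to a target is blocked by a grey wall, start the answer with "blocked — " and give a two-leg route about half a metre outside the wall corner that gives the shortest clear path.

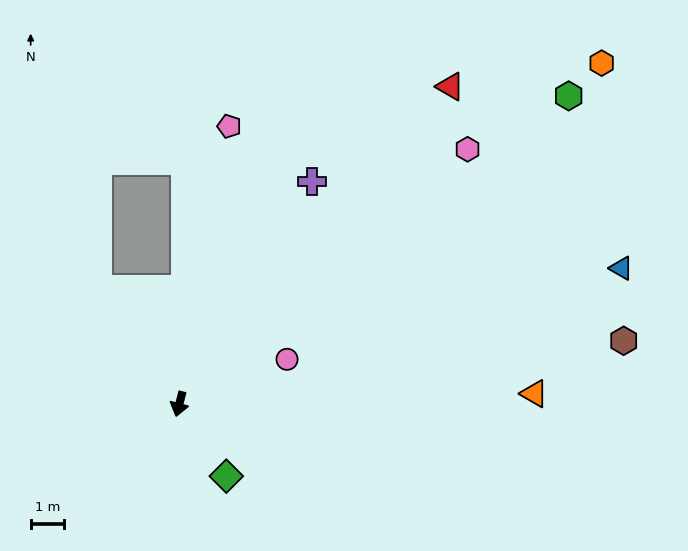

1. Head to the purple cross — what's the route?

turn left 164°, forward 7.7 m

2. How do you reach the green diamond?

turn left 48°, forward 2.6 m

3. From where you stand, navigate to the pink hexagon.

turn left 146°, forward 11.5 m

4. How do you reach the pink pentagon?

turn right 176°, forward 8.4 m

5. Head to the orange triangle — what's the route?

turn left 106°, forward 10.6 m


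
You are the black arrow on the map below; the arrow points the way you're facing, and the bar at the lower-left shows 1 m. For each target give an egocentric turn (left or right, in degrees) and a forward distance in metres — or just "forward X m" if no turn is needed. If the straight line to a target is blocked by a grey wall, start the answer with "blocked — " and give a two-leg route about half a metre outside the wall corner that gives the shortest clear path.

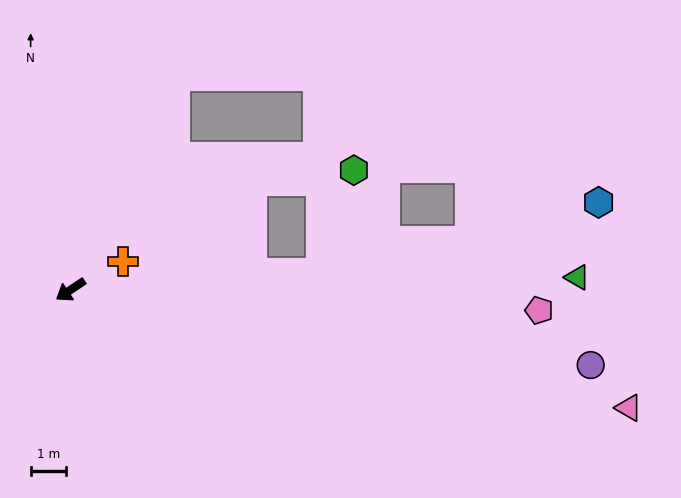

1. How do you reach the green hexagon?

blocked — turn left 150°, forward 7.2 m, then turn left 69°, forward 3.1 m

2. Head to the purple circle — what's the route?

turn left 138°, forward 15.0 m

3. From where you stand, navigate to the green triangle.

turn left 148°, forward 14.5 m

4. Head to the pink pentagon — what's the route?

turn left 144°, forward 13.4 m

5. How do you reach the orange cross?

turn left 175°, forward 1.7 m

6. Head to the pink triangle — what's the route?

turn left 134°, forward 16.3 m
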